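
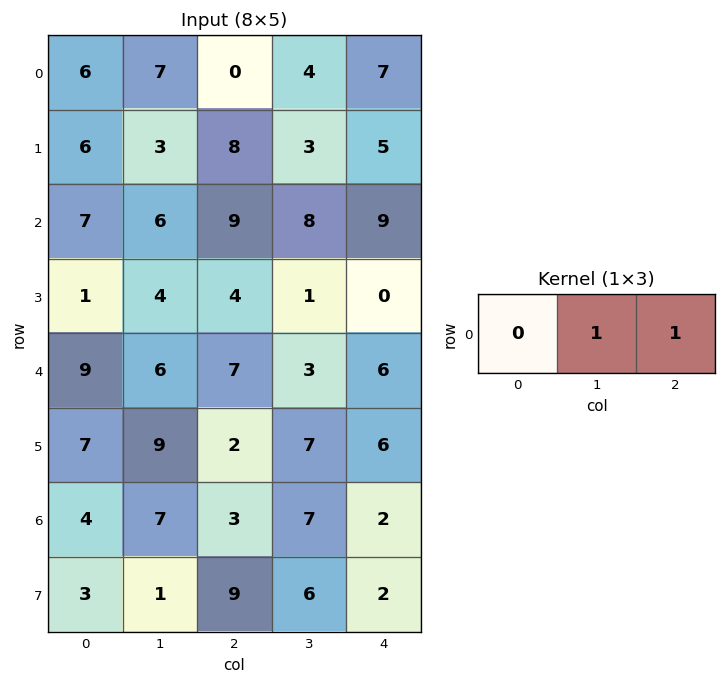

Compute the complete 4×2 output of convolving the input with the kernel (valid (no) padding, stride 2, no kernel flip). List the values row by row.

7 11
15 17
13 9
10 9

Output[0,0]: The receptive field on the input at this output position is [6 7 0]. Elementwise product with the kernel and sum: 7·1 + 0·1.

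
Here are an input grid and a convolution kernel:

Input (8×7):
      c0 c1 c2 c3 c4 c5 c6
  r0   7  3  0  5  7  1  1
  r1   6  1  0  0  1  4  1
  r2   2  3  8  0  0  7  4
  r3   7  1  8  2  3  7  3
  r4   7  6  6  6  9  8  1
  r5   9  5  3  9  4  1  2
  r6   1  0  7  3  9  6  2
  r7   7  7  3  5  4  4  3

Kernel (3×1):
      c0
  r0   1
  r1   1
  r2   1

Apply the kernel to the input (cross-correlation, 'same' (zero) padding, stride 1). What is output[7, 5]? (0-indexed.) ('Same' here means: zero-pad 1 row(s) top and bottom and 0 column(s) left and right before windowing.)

The receptive field on the zero-padded input at this output position is [6 / 4 / 0]. Elementwise product with the kernel and sum: 6·1 + 4·1 + 0·1.

10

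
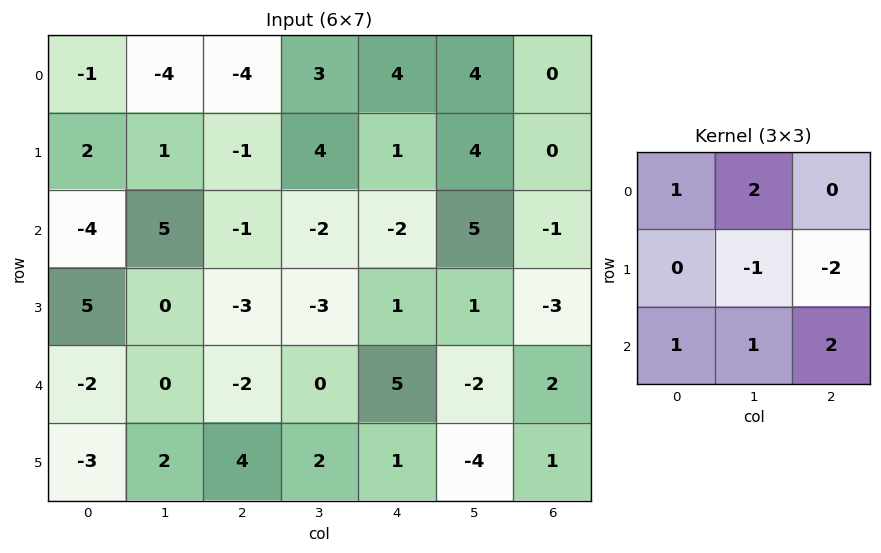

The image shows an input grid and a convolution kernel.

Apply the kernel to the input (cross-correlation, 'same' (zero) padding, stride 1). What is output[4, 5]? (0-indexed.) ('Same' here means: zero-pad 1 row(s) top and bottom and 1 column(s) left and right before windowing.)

0

The receptive field on the zero-padded input at this output position is [1 1 -3 / 5 -2 2 / 1 -4 1]. Elementwise product with the kernel and sum: 1·1 + 1·2 + -2·-1 + 2·-2 + 1·1 + -4·1 + 1·2.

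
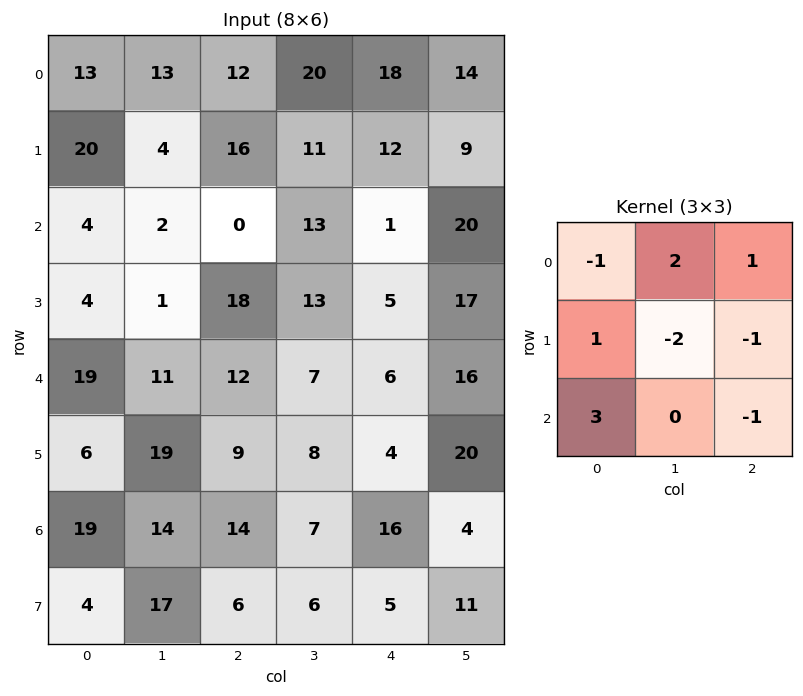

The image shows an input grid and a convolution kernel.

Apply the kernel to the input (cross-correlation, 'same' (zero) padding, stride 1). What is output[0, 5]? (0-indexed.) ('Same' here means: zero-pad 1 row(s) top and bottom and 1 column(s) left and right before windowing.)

The receptive field on the zero-padded input at this output position is [0 0 0 / 18 14 0 / 12 9 0]. Elementwise product with the kernel and sum: 0·-1 + 0·2 + 0·1 + 18·1 + 14·-2 + 0·-1 + 12·3 + 0·-1.

26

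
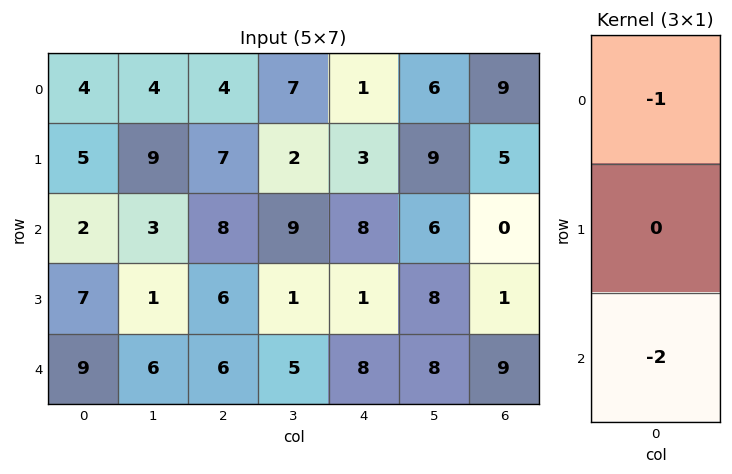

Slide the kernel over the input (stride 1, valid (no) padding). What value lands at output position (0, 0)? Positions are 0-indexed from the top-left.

-8

The receptive field on the input at this output position is [4 / 5 / 2]. Elementwise product with the kernel and sum: 4·-1 + 2·-2.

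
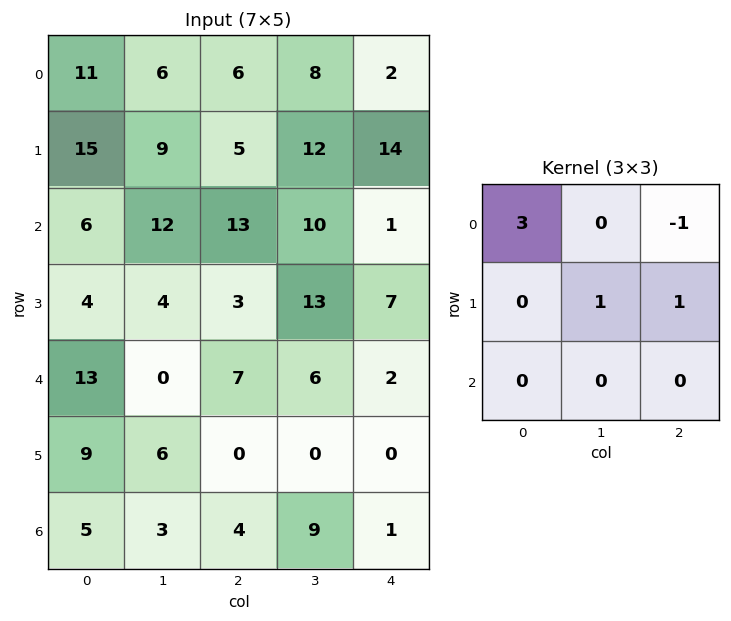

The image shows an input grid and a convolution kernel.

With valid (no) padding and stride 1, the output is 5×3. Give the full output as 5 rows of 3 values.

Output[0,0]: The receptive field on the input at this output position is [11 6 6 / 15 9 5 / 6 12 13]. Elementwise product with the kernel and sum: 11·3 + 6·-1 + 9·1 + 5·1.
Output[0,1]: The receptive field on the input at this output position is [6 6 8 / 9 5 12 / 12 13 10]. Elementwise product with the kernel and sum: 6·3 + 8·-1 + 5·1 + 12·1.

41 27 42
65 38 12
12 42 58
16 12 10
38 -6 19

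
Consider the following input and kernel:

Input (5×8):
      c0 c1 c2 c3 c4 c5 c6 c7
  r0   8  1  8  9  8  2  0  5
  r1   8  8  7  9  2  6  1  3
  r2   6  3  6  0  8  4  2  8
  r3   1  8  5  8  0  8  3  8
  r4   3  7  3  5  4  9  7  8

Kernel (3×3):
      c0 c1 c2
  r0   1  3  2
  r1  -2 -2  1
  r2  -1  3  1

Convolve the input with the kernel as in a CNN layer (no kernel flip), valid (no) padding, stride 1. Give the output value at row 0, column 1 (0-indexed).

37

The receptive field on the input at this output position is [1 8 9 / 8 7 9 / 3 6 0]. Elementwise product with the kernel and sum: 1·1 + 8·3 + 9·2 + 8·-2 + 7·-2 + 9·1 + 3·-1 + 6·3 + 0·1.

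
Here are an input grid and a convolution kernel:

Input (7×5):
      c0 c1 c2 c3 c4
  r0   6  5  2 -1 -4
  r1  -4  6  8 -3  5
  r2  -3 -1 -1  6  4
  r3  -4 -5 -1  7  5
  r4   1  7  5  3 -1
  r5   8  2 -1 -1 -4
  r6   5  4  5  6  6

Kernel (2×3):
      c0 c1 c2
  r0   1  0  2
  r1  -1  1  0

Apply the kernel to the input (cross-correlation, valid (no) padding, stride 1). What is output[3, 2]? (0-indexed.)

The receptive field on the input at this output position is [-1 7 5 / 5 3 -1]. Elementwise product with the kernel and sum: -1·1 + 5·2 + 5·-1 + 3·1.

7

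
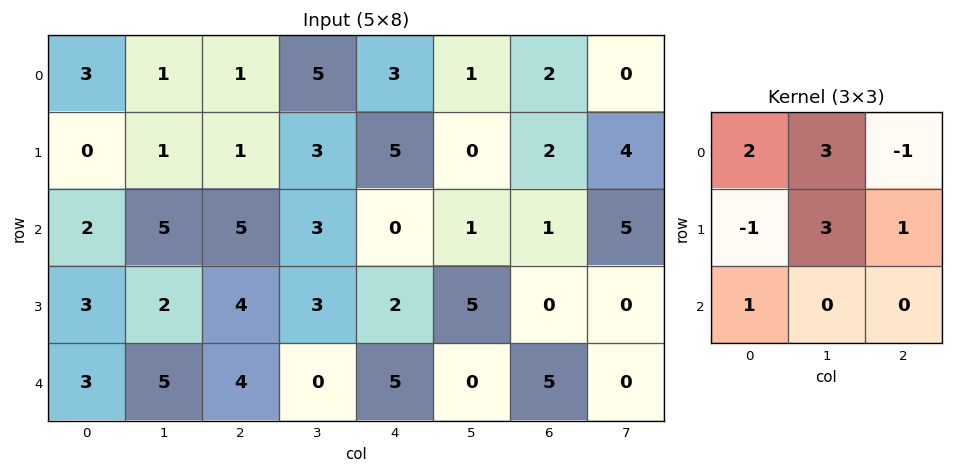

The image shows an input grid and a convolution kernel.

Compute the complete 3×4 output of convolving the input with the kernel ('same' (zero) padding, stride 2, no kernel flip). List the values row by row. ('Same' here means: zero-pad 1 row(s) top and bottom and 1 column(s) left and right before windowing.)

10 8 8 5
10 17 22 14
21 20 22 25

Output[0,0]: The receptive field on the zero-padded input at this output position is [0 0 0 / 0 3 1 / 0 0 1]. Elementwise product with the kernel and sum: 0·2 + 0·3 + 0·-1 + 0·-1 + 3·3 + 1·1 + 0·1.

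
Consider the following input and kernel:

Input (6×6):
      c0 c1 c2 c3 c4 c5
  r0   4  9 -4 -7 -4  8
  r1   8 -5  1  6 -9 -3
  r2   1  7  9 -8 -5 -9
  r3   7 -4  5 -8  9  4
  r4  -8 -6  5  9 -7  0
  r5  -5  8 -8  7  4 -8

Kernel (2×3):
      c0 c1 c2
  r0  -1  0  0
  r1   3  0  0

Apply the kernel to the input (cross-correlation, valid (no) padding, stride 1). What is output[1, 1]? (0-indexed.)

The receptive field on the input at this output position is [-5 1 6 / 7 9 -8]. Elementwise product with the kernel and sum: -5·-1 + 7·3.

26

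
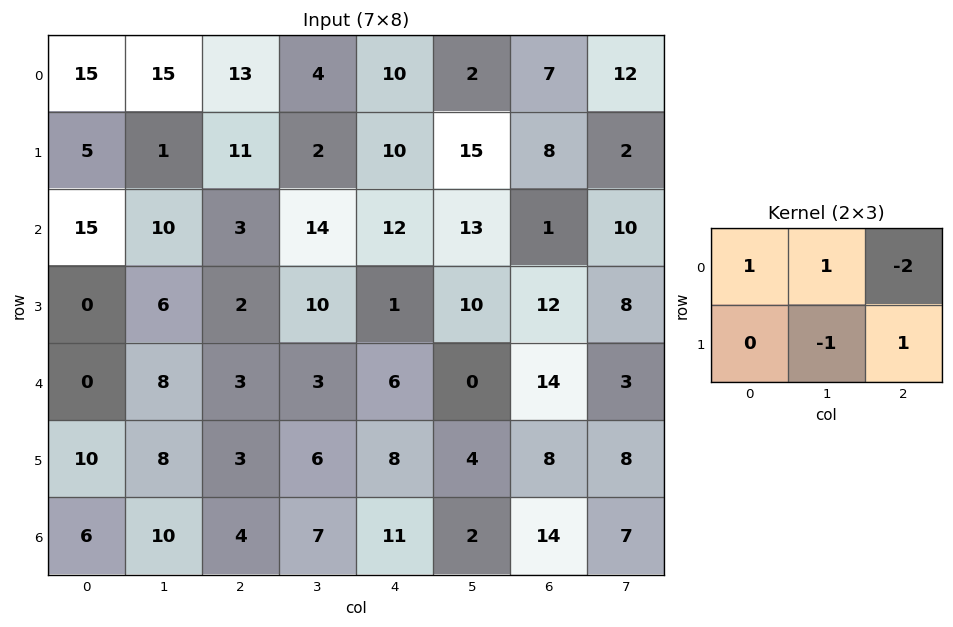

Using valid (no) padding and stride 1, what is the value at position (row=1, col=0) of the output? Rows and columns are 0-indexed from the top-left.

-23

The receptive field on the input at this output position is [5 1 11 / 15 10 3]. Elementwise product with the kernel and sum: 5·1 + 1·1 + 11·-2 + 10·-1 + 3·1.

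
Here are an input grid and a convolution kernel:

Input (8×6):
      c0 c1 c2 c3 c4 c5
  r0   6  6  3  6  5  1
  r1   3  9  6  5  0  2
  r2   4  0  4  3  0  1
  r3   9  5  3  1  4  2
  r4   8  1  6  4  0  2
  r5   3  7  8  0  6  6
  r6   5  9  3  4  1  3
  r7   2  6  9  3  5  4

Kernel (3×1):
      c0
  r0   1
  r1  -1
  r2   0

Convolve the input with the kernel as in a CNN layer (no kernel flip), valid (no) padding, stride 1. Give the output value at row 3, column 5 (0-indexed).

0

The receptive field on the input at this output position is [2 / 2 / 6]. Elementwise product with the kernel and sum: 2·1 + 2·-1.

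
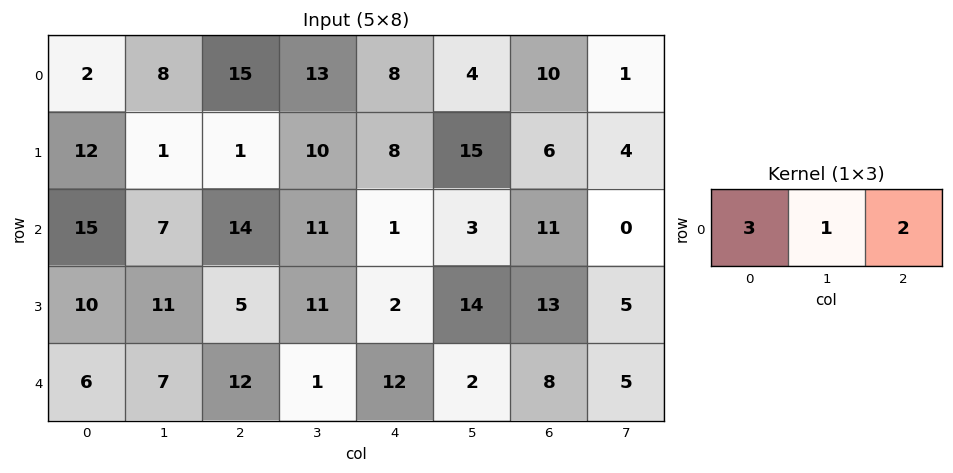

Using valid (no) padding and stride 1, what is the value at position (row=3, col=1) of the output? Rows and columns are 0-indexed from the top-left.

60

The receptive field on the input at this output position is [11 5 11]. Elementwise product with the kernel and sum: 11·3 + 5·1 + 11·2.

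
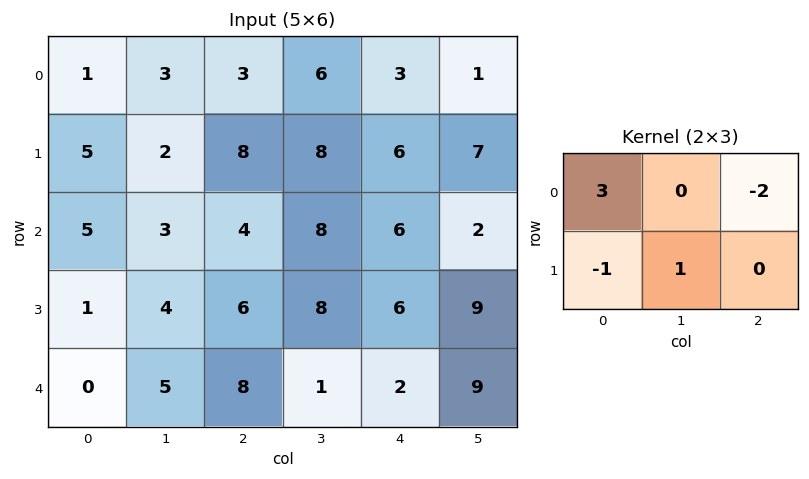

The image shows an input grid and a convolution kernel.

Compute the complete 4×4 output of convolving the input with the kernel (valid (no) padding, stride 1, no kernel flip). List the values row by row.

Output[0,0]: The receptive field on the input at this output position is [1 3 3 / 5 2 8]. Elementwise product with the kernel and sum: 1·3 + 3·-2 + 5·-1 + 2·1.

-6 3 3 14
-3 -9 16 8
10 -5 2 18
-4 -1 -1 7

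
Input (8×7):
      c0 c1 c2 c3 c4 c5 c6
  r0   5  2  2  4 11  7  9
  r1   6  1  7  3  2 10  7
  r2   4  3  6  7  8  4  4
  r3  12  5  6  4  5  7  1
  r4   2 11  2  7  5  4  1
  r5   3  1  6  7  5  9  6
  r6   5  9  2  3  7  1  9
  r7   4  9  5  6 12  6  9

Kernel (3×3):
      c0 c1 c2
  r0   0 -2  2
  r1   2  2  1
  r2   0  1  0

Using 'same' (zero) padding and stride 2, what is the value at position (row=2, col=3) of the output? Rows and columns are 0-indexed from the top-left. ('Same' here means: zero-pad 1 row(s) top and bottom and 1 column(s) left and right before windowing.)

14

The receptive field on the zero-padded input at this output position is [7 1 0 / 4 1 0 / 9 6 0]. Elementwise product with the kernel and sum: 1·-2 + 0·2 + 4·2 + 1·2 + 0·1 + 6·1.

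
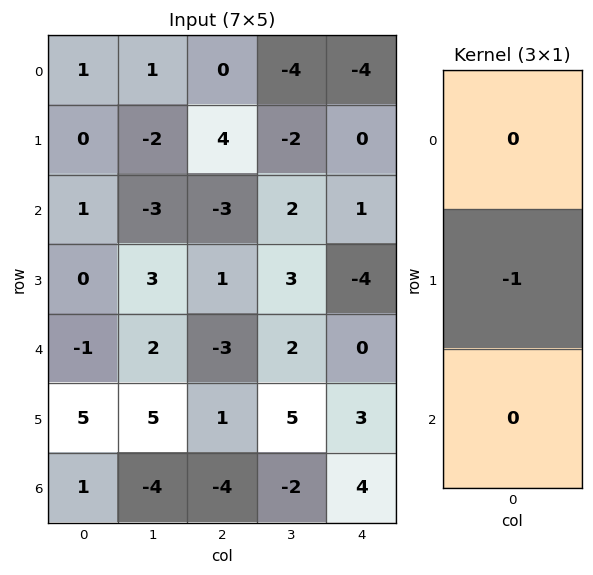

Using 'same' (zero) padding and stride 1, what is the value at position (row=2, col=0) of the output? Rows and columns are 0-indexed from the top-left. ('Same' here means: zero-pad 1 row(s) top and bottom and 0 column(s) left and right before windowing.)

-1

The receptive field on the zero-padded input at this output position is [0 / 1 / 0]. Elementwise product with the kernel and sum: 1·-1.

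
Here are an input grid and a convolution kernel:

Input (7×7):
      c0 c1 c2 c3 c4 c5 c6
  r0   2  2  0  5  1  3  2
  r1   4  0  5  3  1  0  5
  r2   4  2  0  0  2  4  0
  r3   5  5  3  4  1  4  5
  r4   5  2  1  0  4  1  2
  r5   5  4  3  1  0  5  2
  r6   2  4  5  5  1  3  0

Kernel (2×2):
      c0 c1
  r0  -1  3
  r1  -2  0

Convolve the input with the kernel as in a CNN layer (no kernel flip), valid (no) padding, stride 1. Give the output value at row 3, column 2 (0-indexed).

7

The receptive field on the input at this output position is [3 4 / 1 0]. Elementwise product with the kernel and sum: 3·-1 + 4·3 + 1·-2.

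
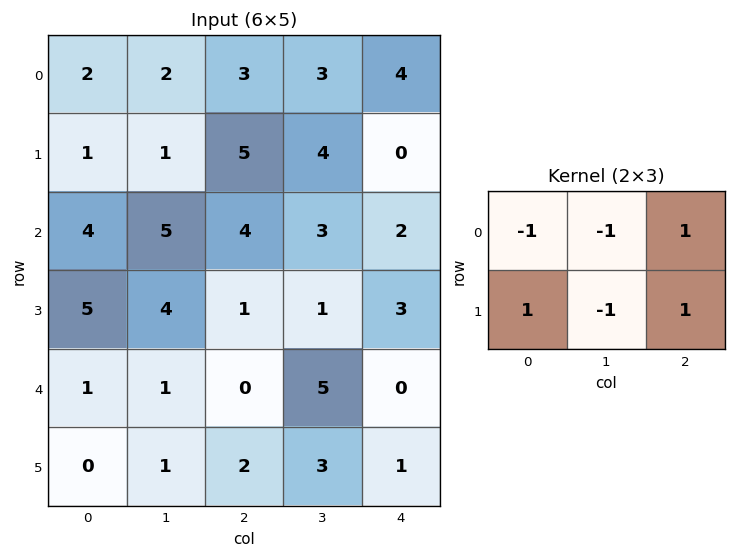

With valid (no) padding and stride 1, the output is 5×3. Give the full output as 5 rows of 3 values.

Output[0,0]: The receptive field on the input at this output position is [2 2 3 / 1 1 5]. Elementwise product with the kernel and sum: 2·-1 + 2·-1 + 3·1 + 1·1 + 1·-1 + 5·1.
Output[0,1]: The receptive field on the input at this output position is [2 3 3 / 1 5 4]. Elementwise product with the kernel and sum: 2·-1 + 3·-1 + 3·1 + 1·1 + 5·-1 + 4·1.

4 -2 -1
6 2 -6
-3 -2 -2
-8 2 -4
-1 6 -5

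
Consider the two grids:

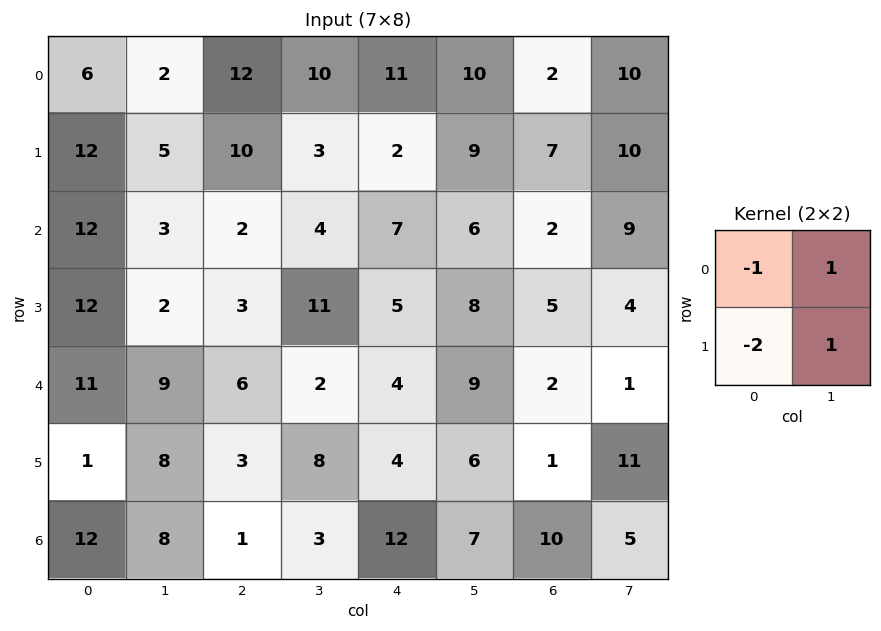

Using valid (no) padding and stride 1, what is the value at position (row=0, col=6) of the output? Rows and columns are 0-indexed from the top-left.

The receptive field on the input at this output position is [2 10 / 7 10]. Elementwise product with the kernel and sum: 2·-1 + 10·1 + 7·-2 + 10·1.

4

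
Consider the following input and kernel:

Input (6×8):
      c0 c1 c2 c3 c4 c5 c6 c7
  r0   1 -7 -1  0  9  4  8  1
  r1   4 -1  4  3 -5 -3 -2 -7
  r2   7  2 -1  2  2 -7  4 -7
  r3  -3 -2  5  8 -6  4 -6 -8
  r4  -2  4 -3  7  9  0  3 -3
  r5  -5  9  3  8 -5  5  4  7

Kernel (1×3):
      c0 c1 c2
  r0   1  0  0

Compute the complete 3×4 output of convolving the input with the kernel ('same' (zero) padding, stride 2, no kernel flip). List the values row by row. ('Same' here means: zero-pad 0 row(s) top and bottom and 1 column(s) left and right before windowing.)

0 -7 0 4
0 2 2 -7
0 4 7 0

Output[0,0]: The receptive field on the zero-padded input at this output position is [0 1 -7]. Elementwise product with the kernel and sum: 0·1.
Output[0,1]: The receptive field on the zero-padded input at this output position is [-7 -1 0]. Elementwise product with the kernel and sum: -7·1.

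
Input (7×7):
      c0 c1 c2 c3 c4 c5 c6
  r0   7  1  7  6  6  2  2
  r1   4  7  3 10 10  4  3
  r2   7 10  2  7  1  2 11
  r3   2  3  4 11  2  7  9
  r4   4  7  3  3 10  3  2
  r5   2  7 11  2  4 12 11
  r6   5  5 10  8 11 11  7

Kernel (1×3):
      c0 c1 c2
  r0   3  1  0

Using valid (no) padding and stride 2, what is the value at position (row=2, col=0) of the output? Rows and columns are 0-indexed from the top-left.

19

The receptive field on the input at this output position is [4 7 3]. Elementwise product with the kernel and sum: 4·3 + 7·1.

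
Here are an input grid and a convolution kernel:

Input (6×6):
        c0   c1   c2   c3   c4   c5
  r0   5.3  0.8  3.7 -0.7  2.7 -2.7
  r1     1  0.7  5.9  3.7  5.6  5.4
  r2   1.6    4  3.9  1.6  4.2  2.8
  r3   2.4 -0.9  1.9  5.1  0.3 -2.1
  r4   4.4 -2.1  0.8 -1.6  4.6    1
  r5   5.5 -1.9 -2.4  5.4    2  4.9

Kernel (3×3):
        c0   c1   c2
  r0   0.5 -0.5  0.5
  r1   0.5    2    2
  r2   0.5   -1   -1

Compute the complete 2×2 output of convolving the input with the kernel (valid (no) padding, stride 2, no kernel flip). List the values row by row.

10.7 21.25
7.45 12.4

Output[0,0]: The receptive field on the input at this output position is [5.3 0.8 3.7 / 1 0.7 5.9 / 1.6 4 3.9]. Elementwise product with the kernel and sum: 5.3·0.5 + 0.8·-0.5 + 3.7·0.5 + 1·0.5 + 0.7·2 + 5.9·2 + 1.6·0.5 + 4·-1 + 3.9·-1.
Output[0,1]: The receptive field on the input at this output position is [3.7 -0.7 2.7 / 5.9 3.7 5.6 / 3.9 1.6 4.2]. Elementwise product with the kernel and sum: 3.7·0.5 + -0.7·-0.5 + 2.7·0.5 + 5.9·0.5 + 3.7·2 + 5.6·2 + 3.9·0.5 + 1.6·-1 + 4.2·-1.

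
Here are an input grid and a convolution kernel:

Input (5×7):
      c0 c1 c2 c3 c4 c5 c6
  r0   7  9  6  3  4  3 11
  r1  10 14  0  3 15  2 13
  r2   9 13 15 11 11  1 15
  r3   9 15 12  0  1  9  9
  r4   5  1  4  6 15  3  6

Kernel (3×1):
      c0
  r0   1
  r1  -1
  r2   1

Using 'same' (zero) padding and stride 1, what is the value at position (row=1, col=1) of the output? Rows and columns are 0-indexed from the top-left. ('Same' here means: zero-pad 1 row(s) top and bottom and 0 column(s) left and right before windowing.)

8

The receptive field on the zero-padded input at this output position is [9 / 14 / 13]. Elementwise product with the kernel and sum: 9·1 + 14·-1 + 13·1.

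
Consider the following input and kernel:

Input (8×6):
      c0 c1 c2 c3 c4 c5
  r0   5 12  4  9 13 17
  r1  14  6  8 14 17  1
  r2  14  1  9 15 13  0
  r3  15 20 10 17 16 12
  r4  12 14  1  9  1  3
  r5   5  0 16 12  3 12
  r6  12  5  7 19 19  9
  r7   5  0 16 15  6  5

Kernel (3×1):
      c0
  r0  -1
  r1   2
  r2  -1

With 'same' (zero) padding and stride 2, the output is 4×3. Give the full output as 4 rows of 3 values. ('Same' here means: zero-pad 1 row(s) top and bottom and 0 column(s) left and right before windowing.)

Output[0,0]: The receptive field on the zero-padded input at this output position is [0 / 5 / 14]. Elementwise product with the kernel and sum: 0·-1 + 5·2 + 14·-1.

-4 0 9
-1 0 -7
4 -24 -17
14 -18 29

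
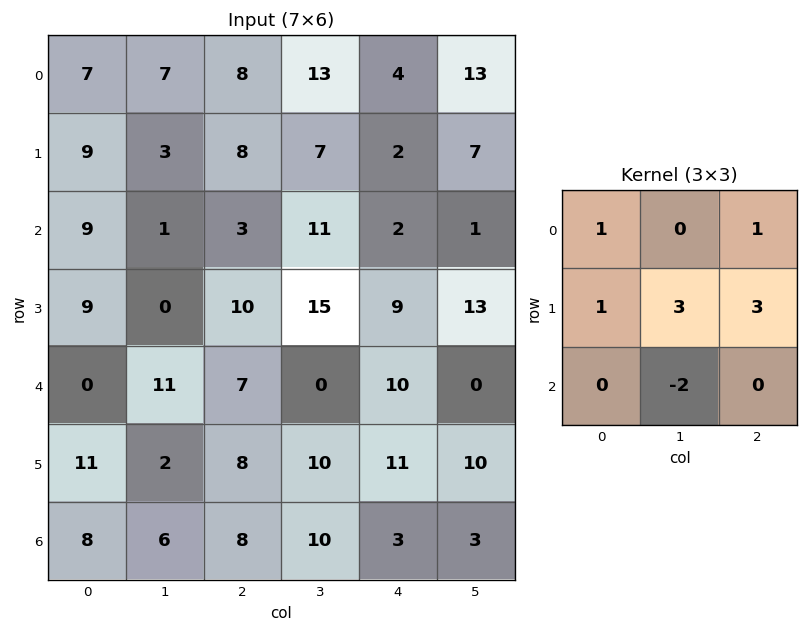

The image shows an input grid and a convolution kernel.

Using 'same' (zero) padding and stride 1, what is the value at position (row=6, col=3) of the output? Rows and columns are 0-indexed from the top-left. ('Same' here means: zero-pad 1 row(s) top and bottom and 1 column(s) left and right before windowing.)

66

The receptive field on the zero-padded input at this output position is [8 10 11 / 8 10 3 / 0 0 0]. Elementwise product with the kernel and sum: 8·1 + 11·1 + 8·1 + 10·3 + 3·3 + 0·-2.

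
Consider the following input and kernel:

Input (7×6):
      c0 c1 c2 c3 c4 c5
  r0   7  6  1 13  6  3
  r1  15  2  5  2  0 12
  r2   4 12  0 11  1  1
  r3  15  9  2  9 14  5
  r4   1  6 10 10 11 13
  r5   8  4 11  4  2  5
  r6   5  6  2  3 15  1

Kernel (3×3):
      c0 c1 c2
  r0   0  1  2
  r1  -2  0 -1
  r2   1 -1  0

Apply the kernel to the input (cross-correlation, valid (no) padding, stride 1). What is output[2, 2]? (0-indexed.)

-5

The receptive field on the input at this output position is [0 11 1 / 2 9 14 / 10 10 11]. Elementwise product with the kernel and sum: 11·1 + 1·2 + 2·-2 + 14·-1 + 10·1 + 10·-1.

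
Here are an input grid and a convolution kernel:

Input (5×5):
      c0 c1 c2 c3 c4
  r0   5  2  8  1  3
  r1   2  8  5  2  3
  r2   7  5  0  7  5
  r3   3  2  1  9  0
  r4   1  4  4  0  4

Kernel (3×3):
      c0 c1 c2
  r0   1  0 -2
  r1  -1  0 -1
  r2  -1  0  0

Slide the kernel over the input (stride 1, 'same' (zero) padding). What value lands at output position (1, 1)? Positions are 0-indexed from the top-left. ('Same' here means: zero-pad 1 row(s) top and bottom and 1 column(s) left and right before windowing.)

-25

The receptive field on the zero-padded input at this output position is [5 2 8 / 2 8 5 / 7 5 0]. Elementwise product with the kernel and sum: 5·1 + 8·-2 + 2·-1 + 5·-1 + 7·-1.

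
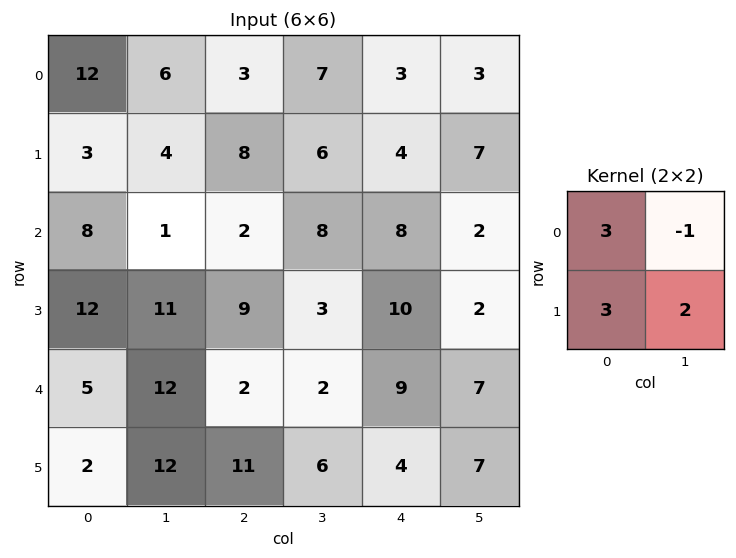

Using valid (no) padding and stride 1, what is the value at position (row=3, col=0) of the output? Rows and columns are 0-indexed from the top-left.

The receptive field on the input at this output position is [12 11 / 5 12]. Elementwise product with the kernel and sum: 12·3 + 11·-1 + 5·3 + 12·2.

64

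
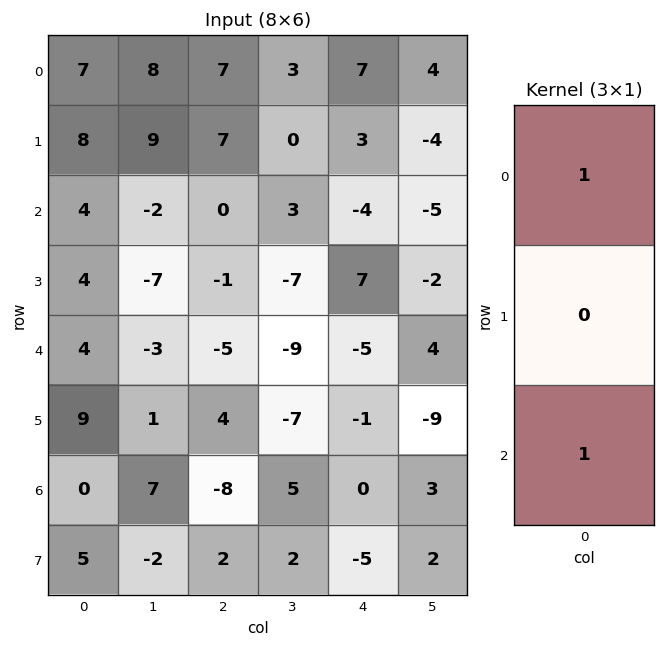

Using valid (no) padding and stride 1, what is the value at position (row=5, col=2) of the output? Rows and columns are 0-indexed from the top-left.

6

The receptive field on the input at this output position is [4 / -8 / 2]. Elementwise product with the kernel and sum: 4·1 + 2·1.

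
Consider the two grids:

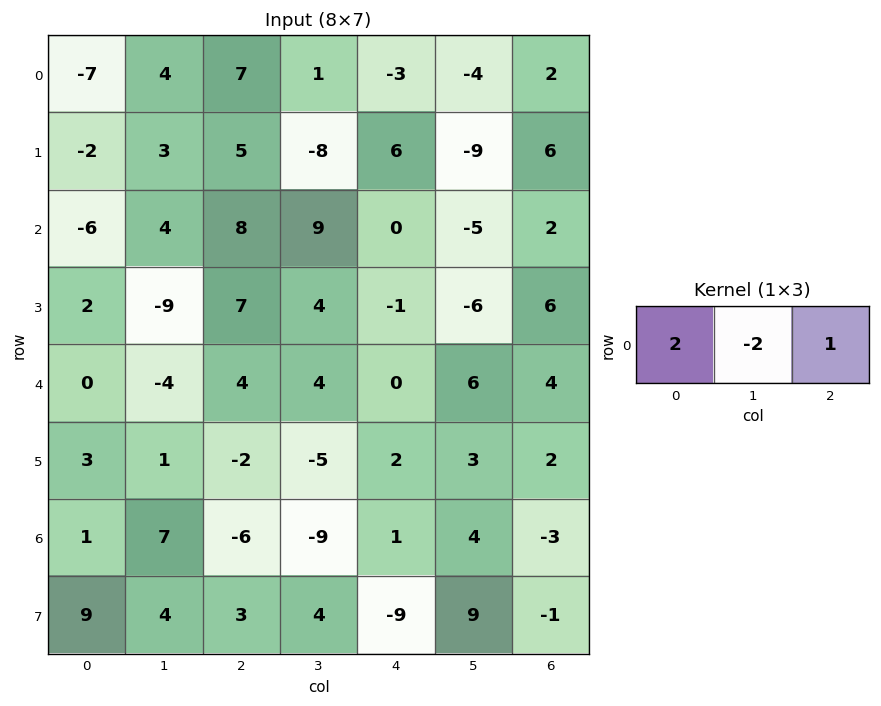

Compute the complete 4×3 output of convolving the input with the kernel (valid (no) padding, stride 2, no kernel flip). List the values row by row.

-15 9 4
-12 -2 12
12 0 -8
-18 7 -9

Output[0,0]: The receptive field on the input at this output position is [-7 4 7]. Elementwise product with the kernel and sum: -7·2 + 4·-2 + 7·1.
Output[0,1]: The receptive field on the input at this output position is [7 1 -3]. Elementwise product with the kernel and sum: 7·2 + 1·-2 + -3·1.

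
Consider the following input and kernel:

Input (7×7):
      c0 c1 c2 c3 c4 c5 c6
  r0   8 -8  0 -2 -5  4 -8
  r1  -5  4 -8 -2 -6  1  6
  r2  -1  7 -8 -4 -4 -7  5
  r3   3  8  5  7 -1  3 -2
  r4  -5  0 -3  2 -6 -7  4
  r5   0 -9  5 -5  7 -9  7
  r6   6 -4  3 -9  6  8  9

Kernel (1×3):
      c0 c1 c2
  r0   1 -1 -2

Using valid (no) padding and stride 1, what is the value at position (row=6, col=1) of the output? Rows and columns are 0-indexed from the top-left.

11

The receptive field on the input at this output position is [-4 3 -9]. Elementwise product with the kernel and sum: -4·1 + 3·-1 + -9·-2.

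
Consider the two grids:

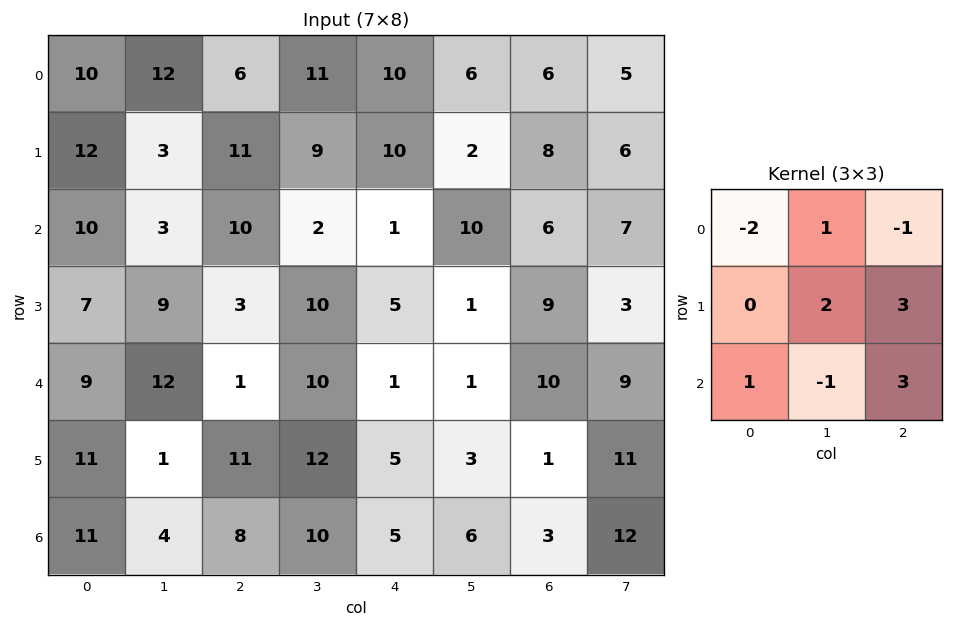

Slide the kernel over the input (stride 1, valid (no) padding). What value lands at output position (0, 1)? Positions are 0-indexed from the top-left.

19

The receptive field on the input at this output position is [12 6 11 / 3 11 9 / 3 10 2]. Elementwise product with the kernel and sum: 12·-2 + 6·1 + 11·-1 + 11·2 + 9·3 + 3·1 + 10·-1 + 2·3.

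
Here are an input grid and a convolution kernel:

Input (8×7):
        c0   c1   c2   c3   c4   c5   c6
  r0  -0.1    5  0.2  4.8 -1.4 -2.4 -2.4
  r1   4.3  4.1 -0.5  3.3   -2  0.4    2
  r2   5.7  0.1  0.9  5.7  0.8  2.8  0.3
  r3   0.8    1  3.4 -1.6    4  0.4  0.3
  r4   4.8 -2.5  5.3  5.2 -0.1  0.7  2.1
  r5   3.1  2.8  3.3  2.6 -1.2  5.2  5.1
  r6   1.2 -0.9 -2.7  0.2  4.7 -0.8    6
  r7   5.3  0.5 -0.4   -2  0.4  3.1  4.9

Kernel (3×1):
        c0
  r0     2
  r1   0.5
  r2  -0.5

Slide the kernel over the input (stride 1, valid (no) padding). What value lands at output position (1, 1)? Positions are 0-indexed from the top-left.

7.75

The receptive field on the input at this output position is [4.1 / 0.1 / 1]. Elementwise product with the kernel and sum: 4.1·2 + 0.1·0.5 + 1·-0.5.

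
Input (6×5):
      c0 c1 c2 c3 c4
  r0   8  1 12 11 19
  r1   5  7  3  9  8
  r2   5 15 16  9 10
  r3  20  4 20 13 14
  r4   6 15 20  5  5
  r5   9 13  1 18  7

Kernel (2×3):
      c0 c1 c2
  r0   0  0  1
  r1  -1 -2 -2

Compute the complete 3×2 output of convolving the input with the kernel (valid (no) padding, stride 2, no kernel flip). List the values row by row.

-13 -18
-52 -64
-17 -46

Output[0,0]: The receptive field on the input at this output position is [8 1 12 / 5 7 3]. Elementwise product with the kernel and sum: 12·1 + 5·-1 + 7·-2 + 3·-2.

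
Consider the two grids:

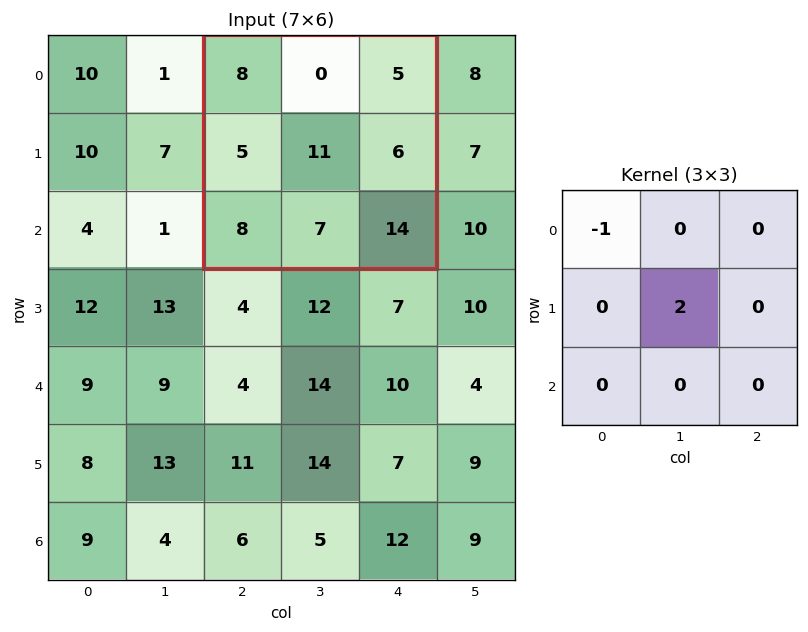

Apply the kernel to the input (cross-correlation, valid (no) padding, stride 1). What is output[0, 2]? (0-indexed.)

14

The receptive field on the input at this output position is [8 0 5 / 5 11 6 / 8 7 14]. Elementwise product with the kernel and sum: 8·-1 + 11·2.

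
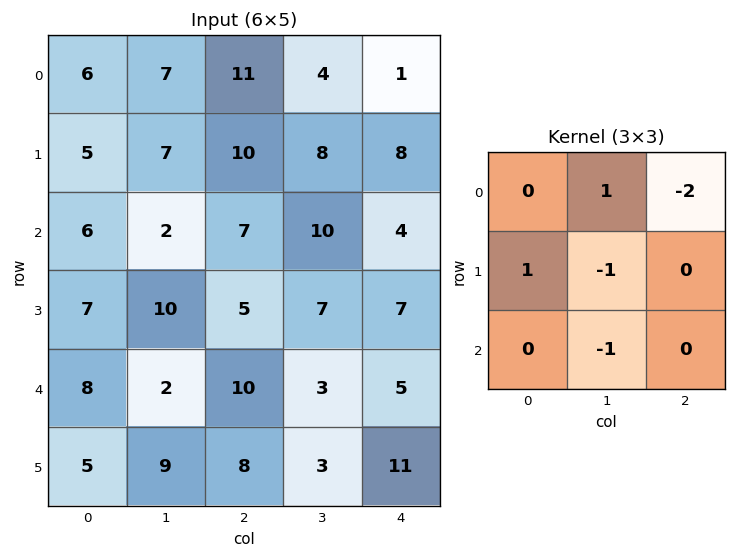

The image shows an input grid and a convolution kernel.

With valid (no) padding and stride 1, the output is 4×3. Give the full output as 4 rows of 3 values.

Output[0,0]: The receptive field on the input at this output position is [6 7 11 / 5 7 10 / 6 2 7]. Elementwise product with the kernel and sum: 7·1 + 11·-2 + 5·1 + 7·-1 + 2·-1.

-19 -7 -6
-19 -16 -18
-17 -18 -3
-3 -25 -3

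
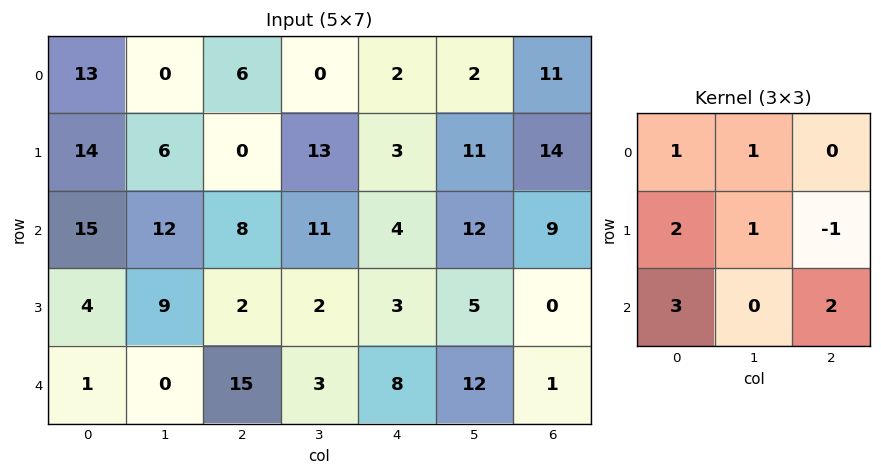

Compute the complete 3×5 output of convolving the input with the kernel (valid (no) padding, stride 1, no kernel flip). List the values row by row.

108 63 48 77 37
70 58 48 46 34
75 44 83 50 53

Output[0,0]: The receptive field on the input at this output position is [13 0 6 / 14 6 0 / 15 12 8]. Elementwise product with the kernel and sum: 13·1 + 0·1 + 14·2 + 6·1 + 0·-1 + 15·3 + 8·2.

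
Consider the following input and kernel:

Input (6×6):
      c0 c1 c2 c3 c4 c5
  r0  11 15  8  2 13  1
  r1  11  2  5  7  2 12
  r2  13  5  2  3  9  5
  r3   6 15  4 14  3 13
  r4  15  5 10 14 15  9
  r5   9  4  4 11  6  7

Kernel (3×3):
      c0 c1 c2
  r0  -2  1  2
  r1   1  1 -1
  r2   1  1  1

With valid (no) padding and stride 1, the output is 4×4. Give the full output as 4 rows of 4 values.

37 -8 36 25
31 52 18 49
30 32 71 55
38 22 42 45

Output[0,0]: The receptive field on the input at this output position is [11 15 8 / 11 2 5 / 13 5 2]. Elementwise product with the kernel and sum: 11·-2 + 15·1 + 8·2 + 11·1 + 2·1 + 5·-1 + 13·1 + 5·1 + 2·1.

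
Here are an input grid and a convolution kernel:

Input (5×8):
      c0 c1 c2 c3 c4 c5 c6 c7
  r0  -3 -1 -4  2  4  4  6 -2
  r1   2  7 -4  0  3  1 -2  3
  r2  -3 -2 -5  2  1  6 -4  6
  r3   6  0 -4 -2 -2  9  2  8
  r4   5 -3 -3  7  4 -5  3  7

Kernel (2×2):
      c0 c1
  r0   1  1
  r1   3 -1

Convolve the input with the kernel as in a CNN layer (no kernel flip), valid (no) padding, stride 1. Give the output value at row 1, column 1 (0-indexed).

The receptive field on the input at this output position is [7 -4 / -2 -5]. Elementwise product with the kernel and sum: 7·1 + -4·1 + -2·3 + -5·-1.

2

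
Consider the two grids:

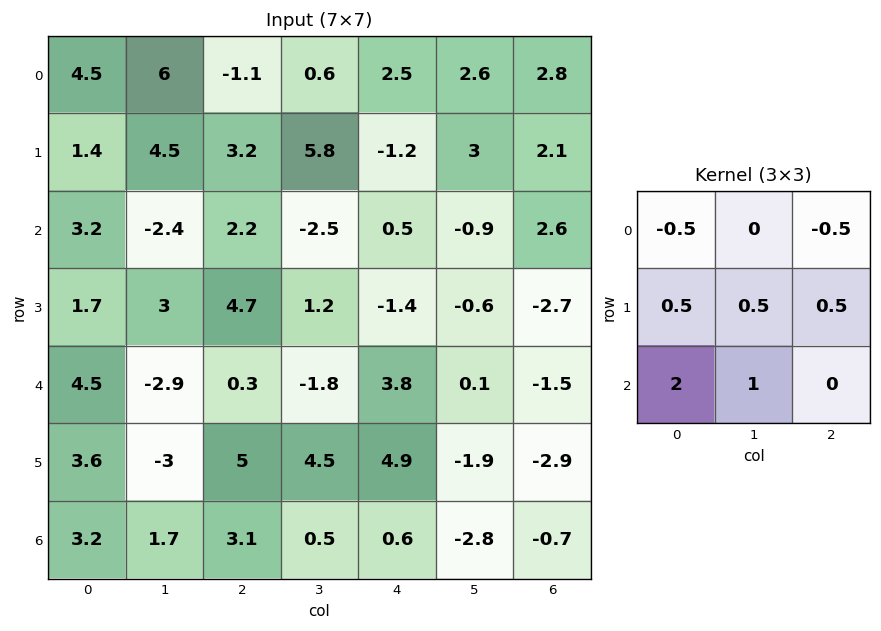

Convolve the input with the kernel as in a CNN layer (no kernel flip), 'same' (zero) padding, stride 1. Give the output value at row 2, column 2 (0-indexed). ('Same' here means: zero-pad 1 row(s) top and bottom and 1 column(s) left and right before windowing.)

4.2

The receptive field on the zero-padded input at this output position is [4.5 3.2 5.8 / -2.4 2.2 -2.5 / 3 4.7 1.2]. Elementwise product with the kernel and sum: 4.5·-0.5 + 5.8·-0.5 + -2.4·0.5 + 2.2·0.5 + -2.5·0.5 + 3·2 + 4.7·1.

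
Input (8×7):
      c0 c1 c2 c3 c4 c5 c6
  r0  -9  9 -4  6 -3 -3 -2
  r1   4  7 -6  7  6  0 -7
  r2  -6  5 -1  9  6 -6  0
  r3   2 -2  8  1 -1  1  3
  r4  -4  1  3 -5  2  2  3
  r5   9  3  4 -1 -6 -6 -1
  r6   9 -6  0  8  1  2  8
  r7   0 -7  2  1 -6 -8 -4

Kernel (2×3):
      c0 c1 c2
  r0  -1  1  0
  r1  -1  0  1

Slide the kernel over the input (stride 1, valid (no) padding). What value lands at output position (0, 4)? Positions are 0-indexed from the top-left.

-13

The receptive field on the input at this output position is [-3 -3 -2 / 6 0 -7]. Elementwise product with the kernel and sum: -3·-1 + -3·1 + 6·-1 + -7·1.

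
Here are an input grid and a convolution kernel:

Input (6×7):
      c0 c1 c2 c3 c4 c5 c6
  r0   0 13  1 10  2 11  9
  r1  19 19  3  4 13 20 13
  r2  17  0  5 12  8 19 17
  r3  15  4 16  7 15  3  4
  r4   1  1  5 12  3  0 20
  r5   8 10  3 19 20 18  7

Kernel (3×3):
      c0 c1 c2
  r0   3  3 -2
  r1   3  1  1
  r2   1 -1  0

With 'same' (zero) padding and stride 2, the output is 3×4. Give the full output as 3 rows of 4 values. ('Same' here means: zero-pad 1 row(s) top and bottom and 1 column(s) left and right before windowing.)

Output[0,0]: The receptive field on the zero-padded input at this output position is [0 0 0 / 0 0 13 / 0 19 19]. Elementwise product with the kernel and sum: 0·3 + 0·3 + 0·-2 + 0·3 + 0·1 + 13·1 + 0·1 + 19·-1.

-6 66 34 49
21 63 66 172
31 73 98 52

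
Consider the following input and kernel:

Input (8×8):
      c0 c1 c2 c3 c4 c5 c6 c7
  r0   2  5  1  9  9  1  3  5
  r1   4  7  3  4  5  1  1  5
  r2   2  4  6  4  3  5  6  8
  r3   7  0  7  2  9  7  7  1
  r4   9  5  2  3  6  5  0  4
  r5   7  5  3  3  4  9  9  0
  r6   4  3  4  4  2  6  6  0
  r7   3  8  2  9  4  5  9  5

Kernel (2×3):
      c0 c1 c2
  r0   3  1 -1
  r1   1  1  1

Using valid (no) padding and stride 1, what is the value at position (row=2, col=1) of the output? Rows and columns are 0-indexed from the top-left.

The receptive field on the input at this output position is [4 6 4 / 0 7 2]. Elementwise product with the kernel and sum: 4·3 + 6·1 + 4·-1 + 0·1 + 7·1 + 2·1.

23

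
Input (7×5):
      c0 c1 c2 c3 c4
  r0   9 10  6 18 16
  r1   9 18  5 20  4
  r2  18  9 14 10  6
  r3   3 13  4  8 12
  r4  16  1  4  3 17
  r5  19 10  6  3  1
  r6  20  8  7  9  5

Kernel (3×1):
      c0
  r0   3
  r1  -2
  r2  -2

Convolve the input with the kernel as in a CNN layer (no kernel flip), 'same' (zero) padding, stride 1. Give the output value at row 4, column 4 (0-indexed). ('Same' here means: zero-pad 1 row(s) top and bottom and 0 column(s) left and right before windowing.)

The receptive field on the zero-padded input at this output position is [12 / 17 / 1]. Elementwise product with the kernel and sum: 12·3 + 17·-2 + 1·-2.

0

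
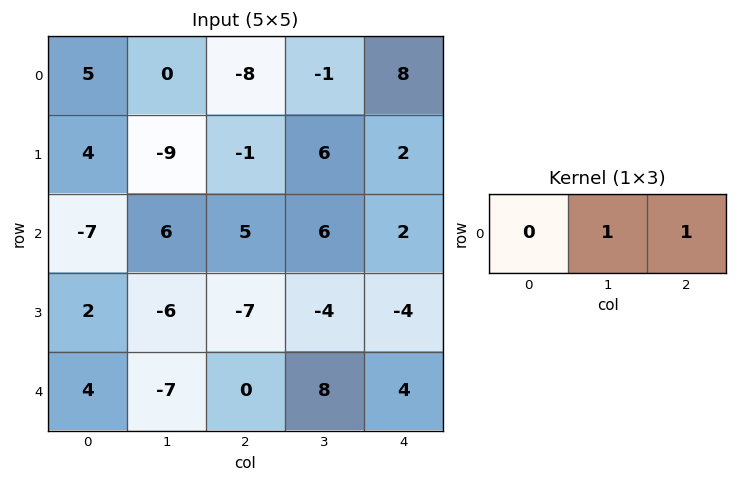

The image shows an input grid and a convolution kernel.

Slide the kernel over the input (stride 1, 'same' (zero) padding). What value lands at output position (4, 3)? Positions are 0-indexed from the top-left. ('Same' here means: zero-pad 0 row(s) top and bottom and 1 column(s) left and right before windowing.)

12

The receptive field on the zero-padded input at this output position is [0 8 4]. Elementwise product with the kernel and sum: 8·1 + 4·1.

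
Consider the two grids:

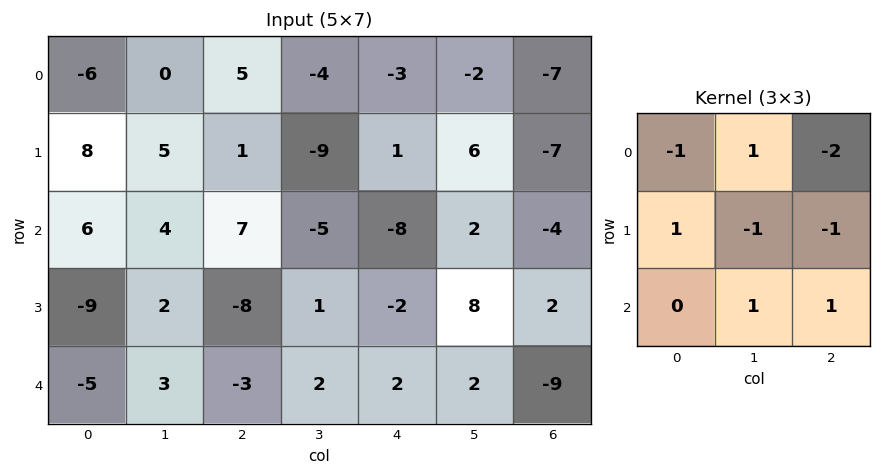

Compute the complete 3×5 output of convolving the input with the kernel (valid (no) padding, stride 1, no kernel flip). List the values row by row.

9 28 -7 -17 15
-16 9 7 5 23
-19 21 1 -8 -1

Output[0,0]: The receptive field on the input at this output position is [-6 0 5 / 8 5 1 / 6 4 7]. Elementwise product with the kernel and sum: -6·-1 + 0·1 + 5·-2 + 8·1 + 5·-1 + 1·-1 + 4·1 + 7·1.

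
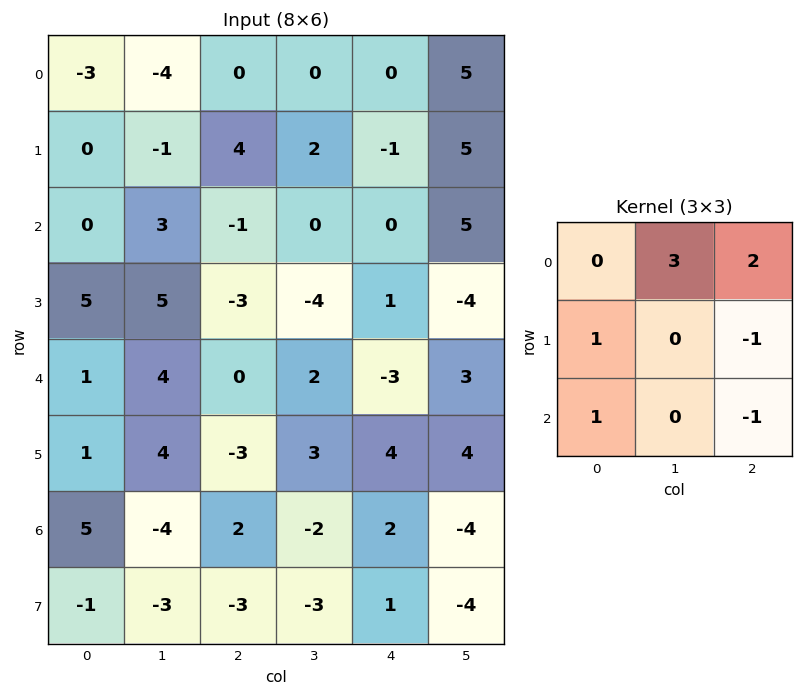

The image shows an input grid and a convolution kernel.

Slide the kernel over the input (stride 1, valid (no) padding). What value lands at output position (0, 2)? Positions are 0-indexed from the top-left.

The receptive field on the input at this output position is [0 0 0 / 4 2 -1 / -1 0 0]. Elementwise product with the kernel and sum: 0·3 + 0·2 + 4·1 + -1·-1 + -1·1 + 0·-1.

4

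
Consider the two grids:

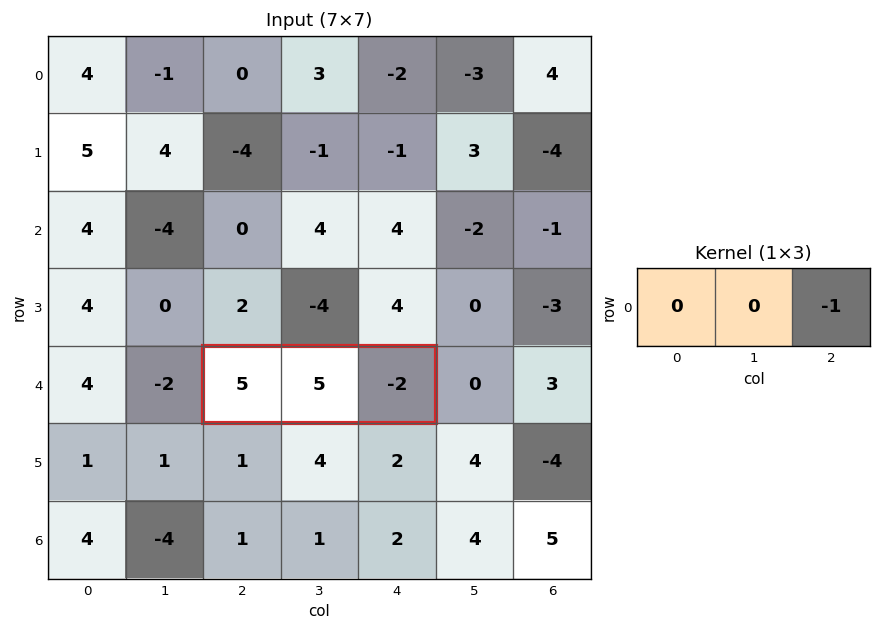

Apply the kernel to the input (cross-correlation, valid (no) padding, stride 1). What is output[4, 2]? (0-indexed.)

2

The receptive field on the input at this output position is [5 5 -2]. Elementwise product with the kernel and sum: -2·-1.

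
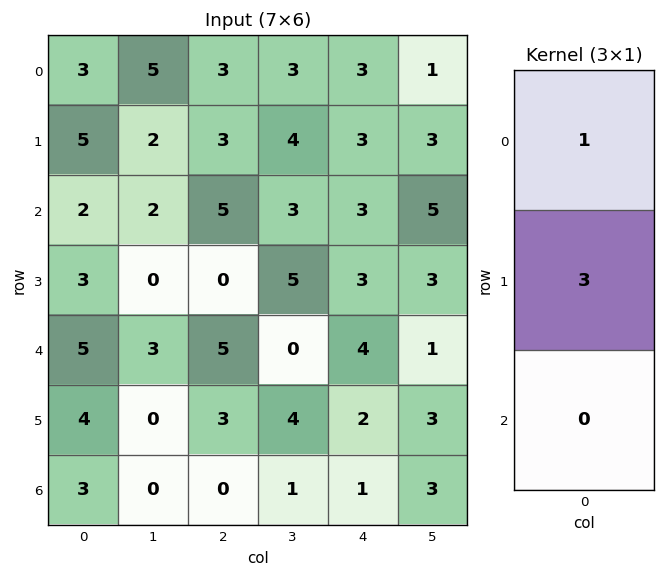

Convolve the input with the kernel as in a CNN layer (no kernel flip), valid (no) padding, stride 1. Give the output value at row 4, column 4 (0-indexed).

The receptive field on the input at this output position is [4 / 2 / 1]. Elementwise product with the kernel and sum: 4·1 + 2·3.

10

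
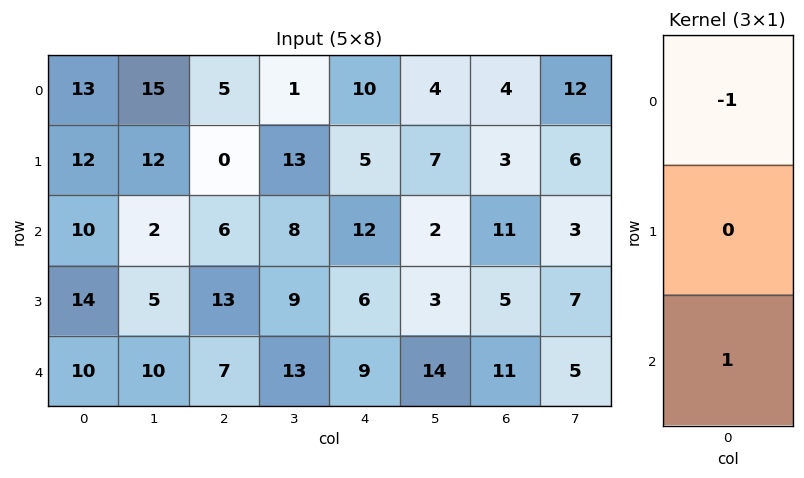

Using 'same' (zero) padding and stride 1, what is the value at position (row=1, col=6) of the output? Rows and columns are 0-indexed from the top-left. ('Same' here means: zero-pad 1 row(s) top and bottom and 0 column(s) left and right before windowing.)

The receptive field on the zero-padded input at this output position is [4 / 3 / 11]. Elementwise product with the kernel and sum: 4·-1 + 11·1.

7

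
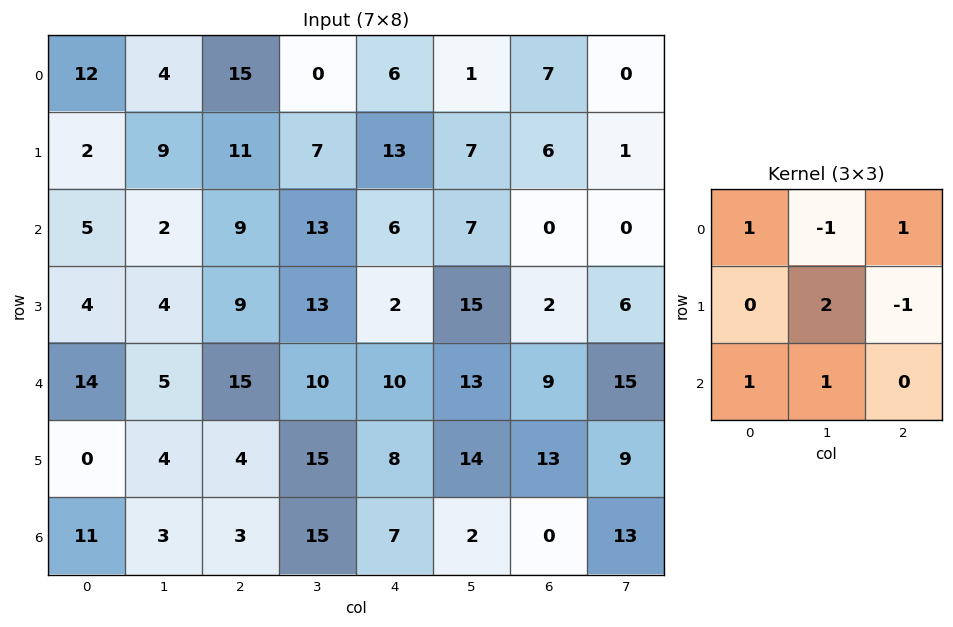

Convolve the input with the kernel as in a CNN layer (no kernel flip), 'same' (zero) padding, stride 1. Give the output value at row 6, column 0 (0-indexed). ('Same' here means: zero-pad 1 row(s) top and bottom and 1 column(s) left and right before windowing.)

The receptive field on the zero-padded input at this output position is [0 0 4 / 0 11 3 / 0 0 0]. Elementwise product with the kernel and sum: 0·1 + 0·-1 + 4·1 + 11·2 + 3·-1 + 0·1 + 0·1.

23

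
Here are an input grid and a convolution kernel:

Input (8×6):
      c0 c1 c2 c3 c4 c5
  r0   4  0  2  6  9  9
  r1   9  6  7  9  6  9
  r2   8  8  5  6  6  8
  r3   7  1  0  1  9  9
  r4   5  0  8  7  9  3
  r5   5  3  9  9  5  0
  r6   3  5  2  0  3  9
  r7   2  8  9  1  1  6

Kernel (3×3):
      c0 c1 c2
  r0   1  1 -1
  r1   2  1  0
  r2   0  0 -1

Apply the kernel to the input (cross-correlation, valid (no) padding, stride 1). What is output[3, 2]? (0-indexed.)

10

The receptive field on the input at this output position is [0 1 9 / 8 7 9 / 9 9 5]. Elementwise product with the kernel and sum: 0·1 + 1·1 + 9·-1 + 8·2 + 7·1 + 5·-1.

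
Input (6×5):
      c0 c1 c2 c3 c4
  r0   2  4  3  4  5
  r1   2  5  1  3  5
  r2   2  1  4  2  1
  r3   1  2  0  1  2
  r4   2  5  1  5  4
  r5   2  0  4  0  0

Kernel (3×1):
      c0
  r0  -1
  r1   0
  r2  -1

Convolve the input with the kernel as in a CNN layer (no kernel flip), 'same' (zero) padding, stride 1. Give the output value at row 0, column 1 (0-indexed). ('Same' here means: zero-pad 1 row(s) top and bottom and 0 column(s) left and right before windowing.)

-5

The receptive field on the zero-padded input at this output position is [0 / 4 / 5]. Elementwise product with the kernel and sum: 0·-1 + 5·-1.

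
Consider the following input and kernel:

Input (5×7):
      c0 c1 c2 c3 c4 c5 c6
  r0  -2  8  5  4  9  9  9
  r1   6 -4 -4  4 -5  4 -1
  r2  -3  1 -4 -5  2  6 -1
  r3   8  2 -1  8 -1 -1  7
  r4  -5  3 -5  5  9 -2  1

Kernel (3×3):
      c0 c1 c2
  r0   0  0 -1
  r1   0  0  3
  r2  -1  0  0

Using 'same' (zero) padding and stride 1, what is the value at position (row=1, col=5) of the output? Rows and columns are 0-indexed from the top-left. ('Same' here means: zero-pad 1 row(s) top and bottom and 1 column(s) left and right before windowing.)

-14

The receptive field on the zero-padded input at this output position is [9 9 9 / -5 4 -1 / 2 6 -1]. Elementwise product with the kernel and sum: 9·-1 + -1·3 + 2·-1.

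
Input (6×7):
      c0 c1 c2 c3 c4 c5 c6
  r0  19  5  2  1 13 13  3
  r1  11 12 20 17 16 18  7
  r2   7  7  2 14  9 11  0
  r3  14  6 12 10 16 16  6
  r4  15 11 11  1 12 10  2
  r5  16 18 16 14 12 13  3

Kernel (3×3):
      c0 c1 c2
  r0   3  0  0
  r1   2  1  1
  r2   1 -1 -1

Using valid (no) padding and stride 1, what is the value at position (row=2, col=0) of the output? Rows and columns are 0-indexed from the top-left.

The receptive field on the input at this output position is [7 7 2 / 14 6 12 / 15 11 11]. Elementwise product with the kernel and sum: 7·3 + 14·2 + 6·1 + 12·1 + 15·1 + 11·-1 + 11·-1.

60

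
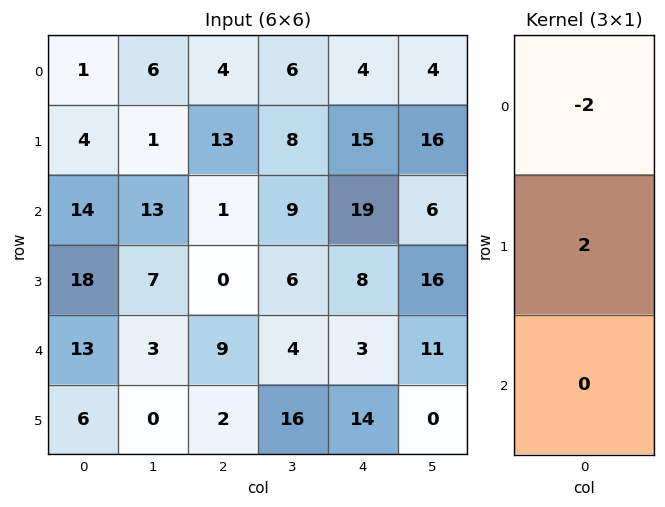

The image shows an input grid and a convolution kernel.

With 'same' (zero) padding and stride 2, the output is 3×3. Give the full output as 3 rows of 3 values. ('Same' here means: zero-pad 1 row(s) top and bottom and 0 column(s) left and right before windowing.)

2 8 8
20 -24 8
-10 18 -10

Output[0,0]: The receptive field on the zero-padded input at this output position is [0 / 1 / 4]. Elementwise product with the kernel and sum: 0·-2 + 1·2.
Output[0,1]: The receptive field on the zero-padded input at this output position is [0 / 4 / 13]. Elementwise product with the kernel and sum: 0·-2 + 4·2.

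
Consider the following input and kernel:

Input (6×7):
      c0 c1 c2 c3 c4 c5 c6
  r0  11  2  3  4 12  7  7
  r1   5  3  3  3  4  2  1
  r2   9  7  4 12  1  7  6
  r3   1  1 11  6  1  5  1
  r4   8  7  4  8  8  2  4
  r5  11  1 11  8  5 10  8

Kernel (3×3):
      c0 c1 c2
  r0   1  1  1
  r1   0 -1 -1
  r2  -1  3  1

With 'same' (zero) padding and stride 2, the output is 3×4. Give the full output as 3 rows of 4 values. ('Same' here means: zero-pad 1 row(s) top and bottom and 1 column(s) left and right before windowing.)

Output[0,0]: The receptive field on the zero-padded input at this output position is [0 0 0 / 0 11 2 / 0 5 3]. Elementwise product with the kernel and sum: 0·1 + 0·1 + 0·1 + 11·-1 + 2·-1 + 0·-1 + 5·3 + 3·1.
Output[0,1]: The receptive field on the zero-padded input at this output position is [0 0 0 / 2 3 4 / 3 3 3]. Elementwise product with the kernel and sum: 0·1 + 0·1 + 0·1 + 3·-1 + 4·-1 + 3·-1 + 3·3 + 3·1.

5 2 -8 -6
-4 31 3 -5
21 46 19 16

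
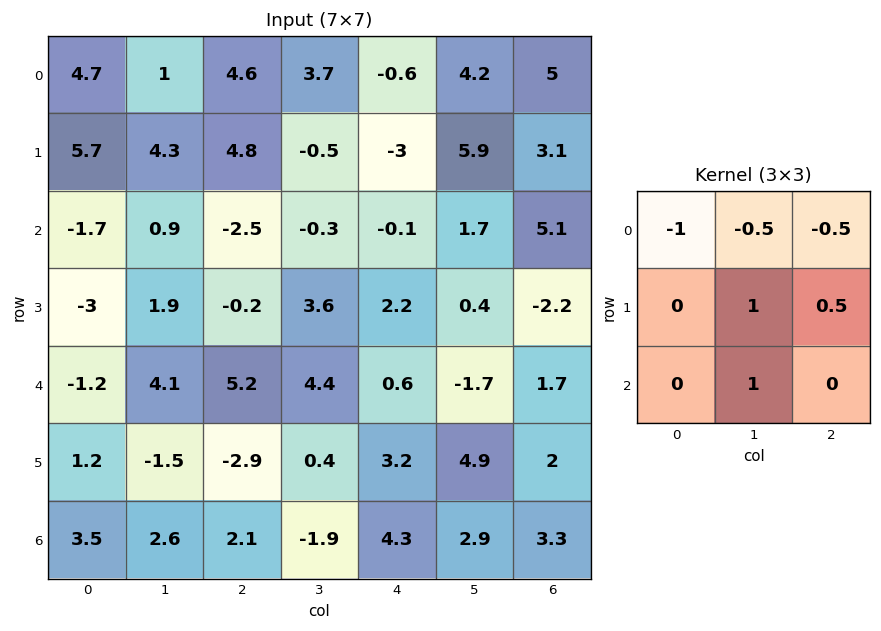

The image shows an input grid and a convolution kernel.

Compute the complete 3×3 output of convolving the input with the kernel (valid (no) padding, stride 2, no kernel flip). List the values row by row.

0.1 -8.45 5.15
8.4 11.8 -5.7
-3.8 -7.6 8.2

Output[0,0]: The receptive field on the input at this output position is [4.7 1 4.6 / 5.7 4.3 4.8 / -1.7 0.9 -2.5]. Elementwise product with the kernel and sum: 4.7·-1 + 1·-0.5 + 4.6·-0.5 + 4.3·1 + 4.8·0.5 + 0.9·1.
Output[0,1]: The receptive field on the input at this output position is [4.6 3.7 -0.6 / 4.8 -0.5 -3 / -2.5 -0.3 -0.1]. Elementwise product with the kernel and sum: 4.6·-1 + 3.7·-0.5 + -0.6·-0.5 + -0.5·1 + -3·0.5 + -0.3·1.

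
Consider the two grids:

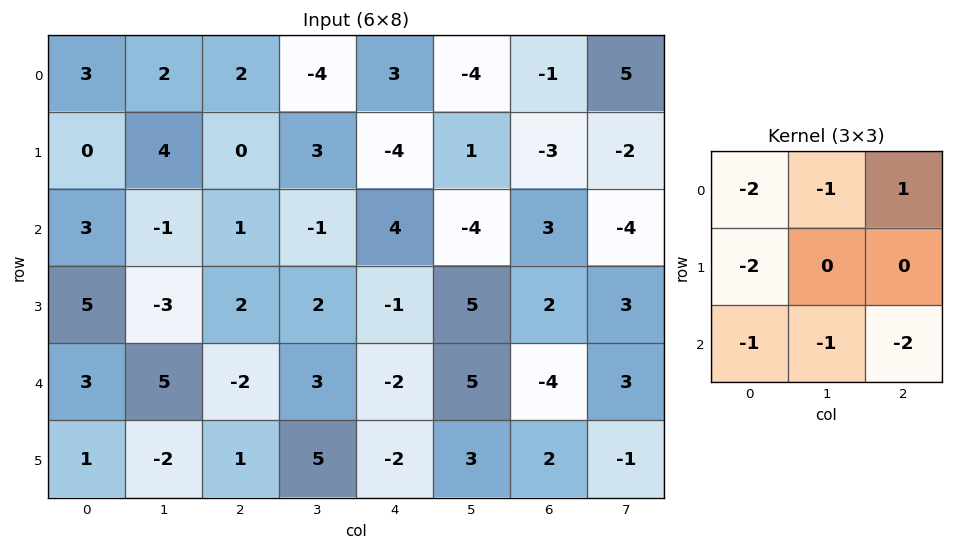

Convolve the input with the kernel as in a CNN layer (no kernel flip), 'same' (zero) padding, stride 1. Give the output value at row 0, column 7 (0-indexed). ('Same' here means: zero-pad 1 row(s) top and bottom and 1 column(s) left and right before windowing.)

7

The receptive field on the zero-padded input at this output position is [0 0 0 / -1 5 0 / -3 -2 0]. Elementwise product with the kernel and sum: 0·-2 + 0·-1 + 0·1 + -1·-2 + -3·-1 + -2·-1 + 0·-2.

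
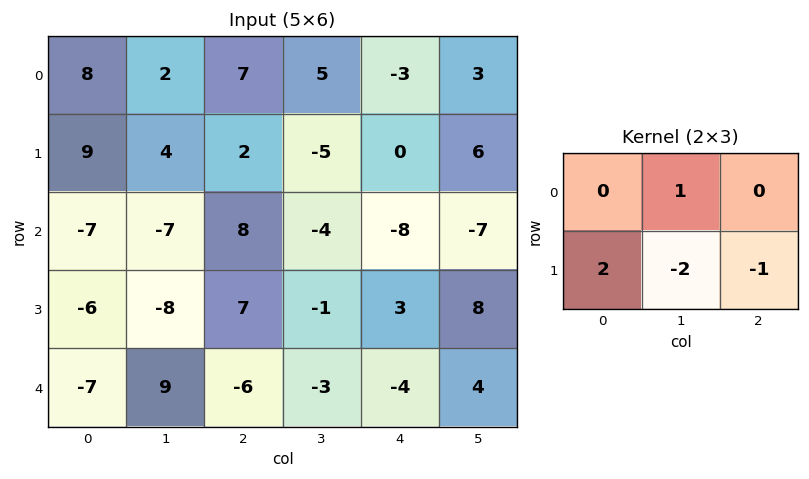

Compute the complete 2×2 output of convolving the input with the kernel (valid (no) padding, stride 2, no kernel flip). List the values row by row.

10 19
-10 9

Output[0,0]: The receptive field on the input at this output position is [8 2 7 / 9 4 2]. Elementwise product with the kernel and sum: 2·1 + 9·2 + 4·-2 + 2·-1.
Output[0,1]: The receptive field on the input at this output position is [7 5 -3 / 2 -5 0]. Elementwise product with the kernel and sum: 5·1 + 2·2 + -5·-2 + 0·-1.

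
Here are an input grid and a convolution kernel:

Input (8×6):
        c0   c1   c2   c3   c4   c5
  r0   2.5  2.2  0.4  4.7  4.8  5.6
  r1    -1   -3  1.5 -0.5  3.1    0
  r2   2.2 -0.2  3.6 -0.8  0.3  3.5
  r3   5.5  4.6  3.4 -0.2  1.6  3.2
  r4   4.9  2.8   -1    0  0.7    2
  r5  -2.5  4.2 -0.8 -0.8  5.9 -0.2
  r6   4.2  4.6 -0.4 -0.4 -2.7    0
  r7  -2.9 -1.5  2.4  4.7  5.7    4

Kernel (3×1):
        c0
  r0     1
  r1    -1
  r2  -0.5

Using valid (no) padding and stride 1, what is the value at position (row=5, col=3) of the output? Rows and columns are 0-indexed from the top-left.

The receptive field on the input at this output position is [-0.8 / -0.4 / 4.7]. Elementwise product with the kernel and sum: -0.8·1 + -0.4·-1 + 4.7·-0.5.

-2.75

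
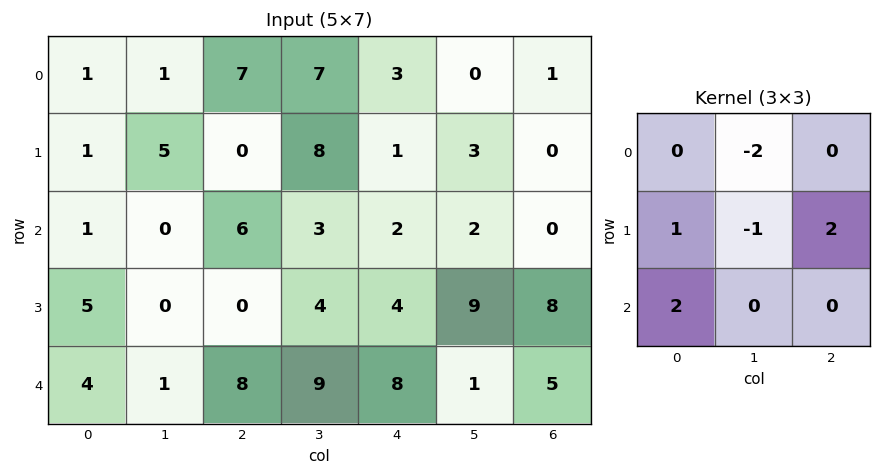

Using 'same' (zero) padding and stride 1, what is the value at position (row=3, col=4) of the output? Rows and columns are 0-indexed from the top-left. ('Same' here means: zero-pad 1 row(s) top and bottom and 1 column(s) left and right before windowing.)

32

The receptive field on the zero-padded input at this output position is [3 2 2 / 4 4 9 / 9 8 1]. Elementwise product with the kernel and sum: 2·-2 + 4·1 + 4·-1 + 9·2 + 9·2.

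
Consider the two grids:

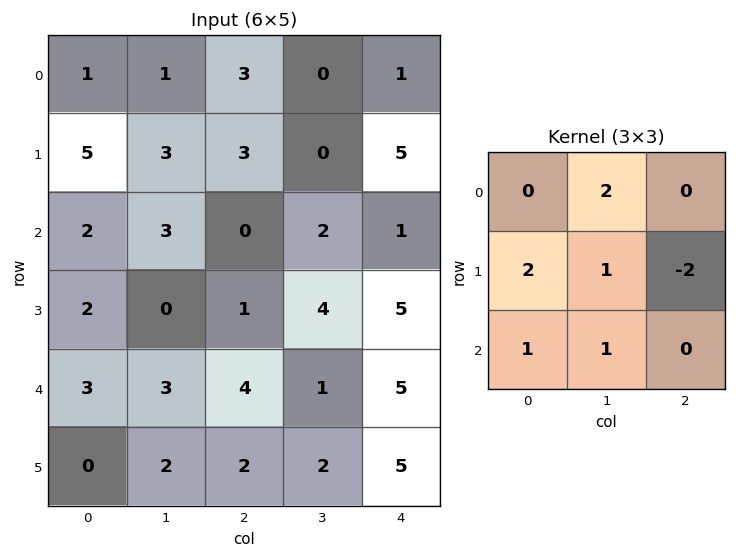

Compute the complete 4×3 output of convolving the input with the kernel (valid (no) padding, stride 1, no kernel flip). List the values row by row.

14 18 -2
15 9 5
14 0 5
3 14 11

Output[0,0]: The receptive field on the input at this output position is [1 1 3 / 5 3 3 / 2 3 0]. Elementwise product with the kernel and sum: 1·2 + 5·2 + 3·1 + 3·-2 + 2·1 + 3·1.
Output[0,1]: The receptive field on the input at this output position is [1 3 0 / 3 3 0 / 3 0 2]. Elementwise product with the kernel and sum: 3·2 + 3·2 + 3·1 + 0·-2 + 3·1 + 0·1.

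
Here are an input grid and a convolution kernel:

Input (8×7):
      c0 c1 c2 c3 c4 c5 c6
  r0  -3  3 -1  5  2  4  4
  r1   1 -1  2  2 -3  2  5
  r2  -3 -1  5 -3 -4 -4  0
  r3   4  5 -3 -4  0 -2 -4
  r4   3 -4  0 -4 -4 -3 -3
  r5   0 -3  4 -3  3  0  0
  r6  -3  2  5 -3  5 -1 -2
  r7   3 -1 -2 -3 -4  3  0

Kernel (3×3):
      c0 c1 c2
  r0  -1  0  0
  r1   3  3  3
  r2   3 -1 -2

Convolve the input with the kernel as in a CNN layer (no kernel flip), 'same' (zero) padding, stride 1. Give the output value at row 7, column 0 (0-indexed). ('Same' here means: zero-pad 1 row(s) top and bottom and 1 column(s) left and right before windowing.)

6

The receptive field on the zero-padded input at this output position is [0 -3 2 / 0 3 -1 / 0 0 0]. Elementwise product with the kernel and sum: 0·-1 + 0·3 + 3·3 + -1·3 + 0·3 + 0·-1 + 0·-2.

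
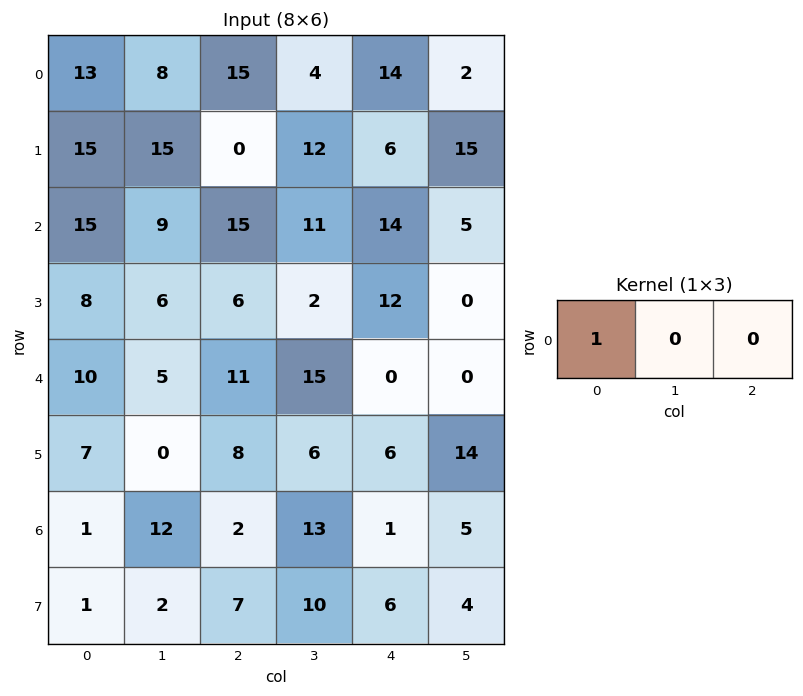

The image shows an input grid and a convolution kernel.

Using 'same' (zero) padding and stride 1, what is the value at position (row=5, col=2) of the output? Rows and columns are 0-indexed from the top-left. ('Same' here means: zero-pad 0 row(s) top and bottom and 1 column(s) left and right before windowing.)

The receptive field on the zero-padded input at this output position is [0 8 6]. Elementwise product with the kernel and sum: 0·1.

0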